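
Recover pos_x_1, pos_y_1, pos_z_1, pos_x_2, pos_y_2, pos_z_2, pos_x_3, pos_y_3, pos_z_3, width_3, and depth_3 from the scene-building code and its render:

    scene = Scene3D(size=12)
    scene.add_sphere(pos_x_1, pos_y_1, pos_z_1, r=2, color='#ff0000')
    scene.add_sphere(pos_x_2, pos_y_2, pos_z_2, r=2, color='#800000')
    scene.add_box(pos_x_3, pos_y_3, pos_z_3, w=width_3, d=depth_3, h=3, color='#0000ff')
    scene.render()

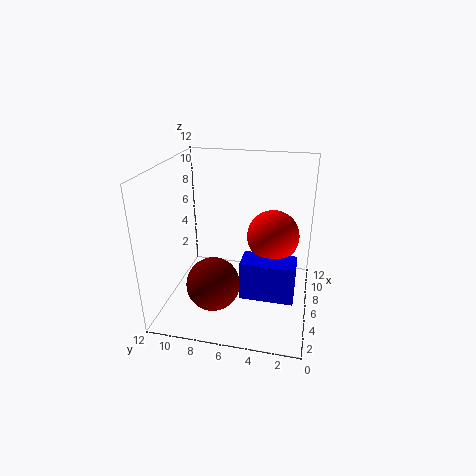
pos_x_1 = 5; pos_y_1 = 3; pos_z_1 = 7; pos_x_2 = 2; pos_y_2 = 7; pos_z_2 = 4; pos_x_3 = 2; pos_y_3 = 1; pos_z_3 = 3; width_3 = 2; depth_3 = 4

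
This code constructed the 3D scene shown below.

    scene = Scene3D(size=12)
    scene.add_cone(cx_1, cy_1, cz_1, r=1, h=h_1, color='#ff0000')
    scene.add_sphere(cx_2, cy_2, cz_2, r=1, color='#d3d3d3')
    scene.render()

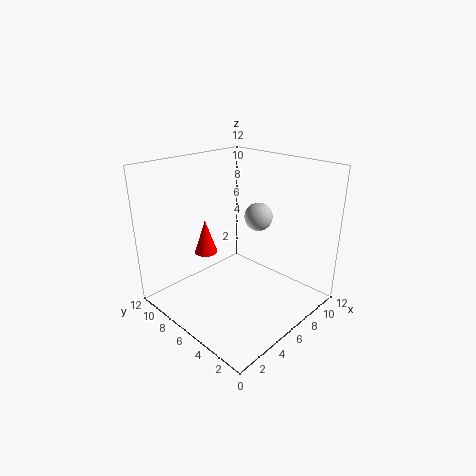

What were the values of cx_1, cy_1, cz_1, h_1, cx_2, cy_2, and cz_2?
cx_1 = 5, cy_1 = 9, cz_1 = 4, h_1 = 3, cx_2 = 5, cy_2 = 3, cz_2 = 9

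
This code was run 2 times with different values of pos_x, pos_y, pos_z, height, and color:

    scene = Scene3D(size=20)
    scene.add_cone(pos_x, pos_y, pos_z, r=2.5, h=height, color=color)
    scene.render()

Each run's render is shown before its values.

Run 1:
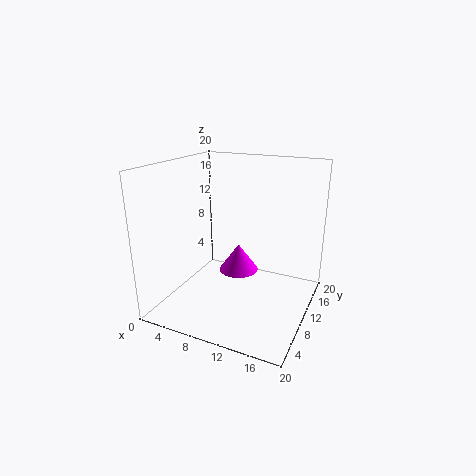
pos_x = 11.5; pos_y = 7; pos_z = 7; height = 3.5; color = 'magenta'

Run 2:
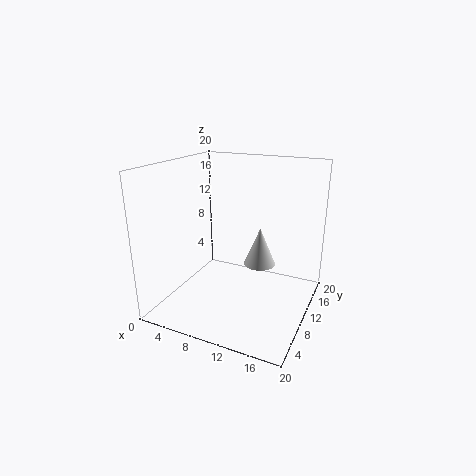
pos_x = 11; pos_y = 16; pos_z = 3.5; height = 6; color = 'lightgray'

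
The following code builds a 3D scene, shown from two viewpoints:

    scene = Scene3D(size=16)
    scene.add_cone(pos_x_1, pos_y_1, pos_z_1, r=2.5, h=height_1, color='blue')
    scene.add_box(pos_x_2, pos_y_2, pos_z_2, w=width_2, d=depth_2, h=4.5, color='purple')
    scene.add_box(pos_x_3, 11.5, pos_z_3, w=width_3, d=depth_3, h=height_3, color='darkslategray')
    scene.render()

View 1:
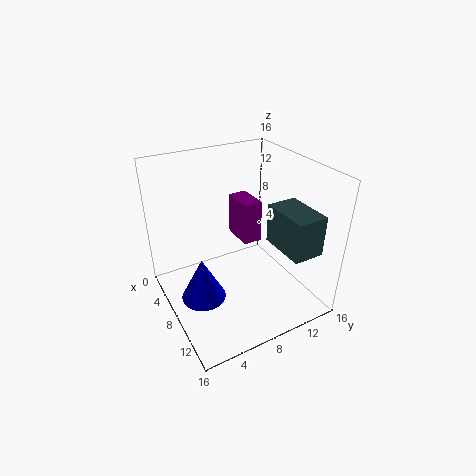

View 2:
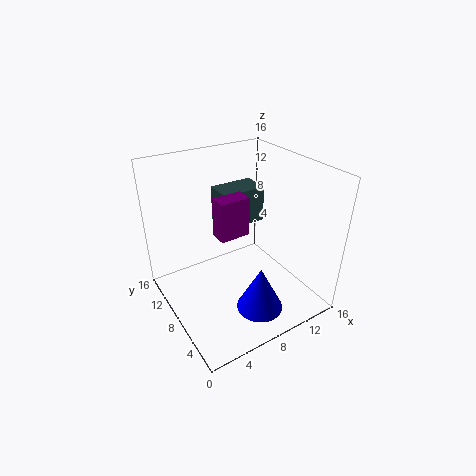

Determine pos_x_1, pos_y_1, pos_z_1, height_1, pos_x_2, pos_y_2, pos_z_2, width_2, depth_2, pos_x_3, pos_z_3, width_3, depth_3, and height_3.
pos_x_1 = 8, pos_y_1 = 3.5, pos_z_1 = 1.5, height_1 = 5, pos_x_2 = 6, pos_y_2 = 8, pos_z_2 = 8, width_2 = 3.5, depth_2 = 2, pos_x_3 = 8.5, pos_z_3 = 7, width_3 = 5.5, depth_3 = 3.5, height_3 = 4.5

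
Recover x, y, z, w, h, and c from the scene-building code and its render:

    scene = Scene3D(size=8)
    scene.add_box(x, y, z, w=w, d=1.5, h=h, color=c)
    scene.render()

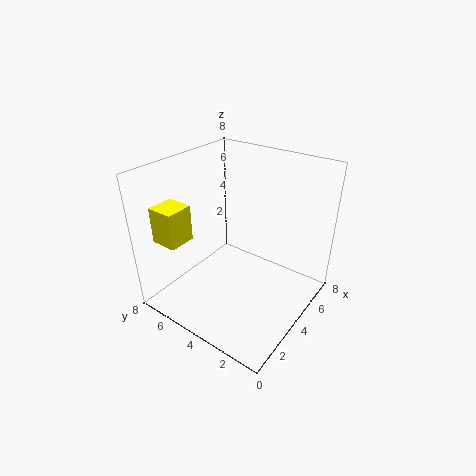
x = 1; y = 6; z = 4; w = 1.5; h = 2; c = 'yellow'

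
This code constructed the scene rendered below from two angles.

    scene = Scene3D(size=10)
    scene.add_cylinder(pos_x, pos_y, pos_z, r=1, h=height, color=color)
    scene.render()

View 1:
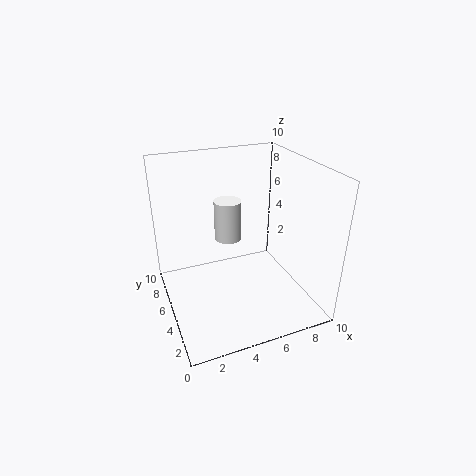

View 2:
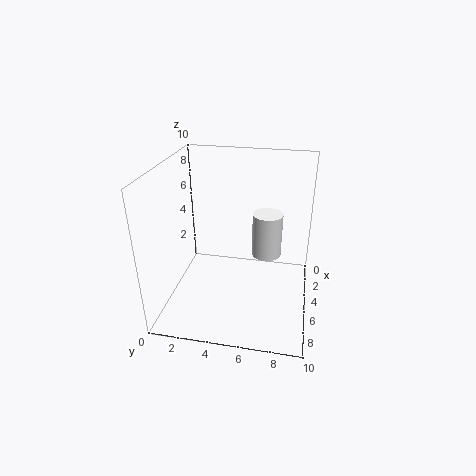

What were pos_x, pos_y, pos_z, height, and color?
pos_x = 5, pos_y = 7, pos_z = 4, height = 3, color = 'white'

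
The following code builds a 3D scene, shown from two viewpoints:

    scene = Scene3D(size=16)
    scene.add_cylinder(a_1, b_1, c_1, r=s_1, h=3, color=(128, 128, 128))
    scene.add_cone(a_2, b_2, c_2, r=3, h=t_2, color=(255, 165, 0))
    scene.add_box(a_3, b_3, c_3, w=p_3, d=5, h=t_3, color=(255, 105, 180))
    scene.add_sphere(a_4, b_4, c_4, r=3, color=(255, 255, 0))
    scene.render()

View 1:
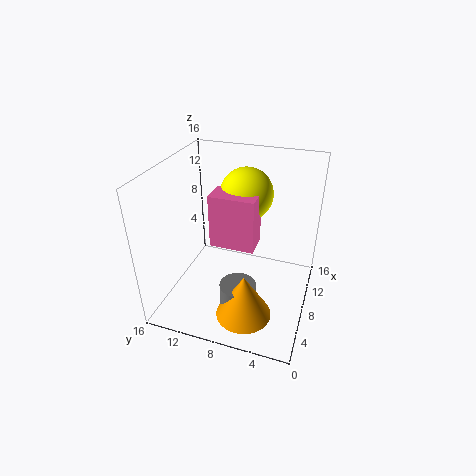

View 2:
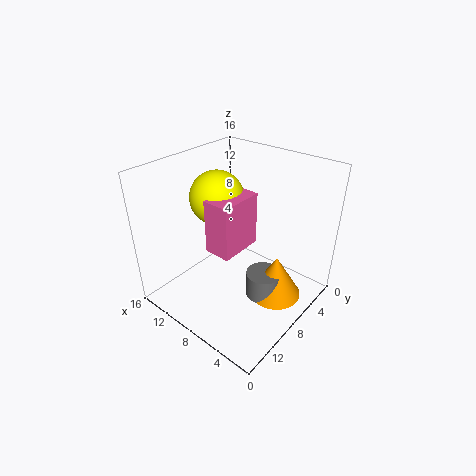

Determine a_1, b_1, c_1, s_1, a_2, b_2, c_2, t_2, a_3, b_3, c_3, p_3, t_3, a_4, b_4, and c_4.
a_1 = 5; b_1 = 7; c_1 = 1; s_1 = 2; a_2 = 4; b_2 = 6; c_2 = 1; t_2 = 5; a_3 = 7; b_3 = 6; c_3 = 7; p_3 = 3; t_3 = 6; a_4 = 11; b_4 = 8; c_4 = 12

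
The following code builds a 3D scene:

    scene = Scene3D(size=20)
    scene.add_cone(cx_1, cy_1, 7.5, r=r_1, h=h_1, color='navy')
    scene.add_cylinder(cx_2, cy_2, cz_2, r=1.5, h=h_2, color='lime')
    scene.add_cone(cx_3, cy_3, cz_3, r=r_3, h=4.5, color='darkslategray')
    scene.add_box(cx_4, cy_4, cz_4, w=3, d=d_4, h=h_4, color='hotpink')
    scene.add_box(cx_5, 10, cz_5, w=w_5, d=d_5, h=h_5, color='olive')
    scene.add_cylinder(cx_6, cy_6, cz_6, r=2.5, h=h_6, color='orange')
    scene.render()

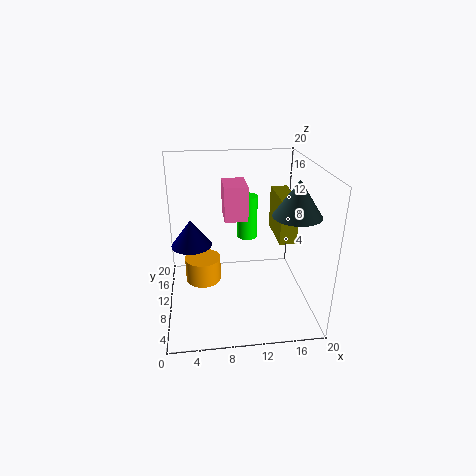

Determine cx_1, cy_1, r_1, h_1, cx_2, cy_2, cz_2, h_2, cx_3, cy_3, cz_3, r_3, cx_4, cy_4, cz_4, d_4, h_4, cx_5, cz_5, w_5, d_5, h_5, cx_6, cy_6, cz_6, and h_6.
cx_1 = 3.5; cy_1 = 13.5; r_1 = 3; h_1 = 4; cx_2 = 12; cy_2 = 14.5; cz_2 = 8; h_2 = 6.5; cx_3 = 16.5; cy_3 = 5; cz_3 = 15; r_3 = 3; cx_4 = 8; cy_4 = 7.5; cz_4 = 13.5; d_4 = 4.5; h_4 = 4.5; cx_5 = 16; cz_5 = 8.5; w_5 = 2.5; d_5 = 7; h_5 = 6.5; cx_6 = 5; cy_6 = 10.5; cz_6 = 3.5; h_6 = 3.5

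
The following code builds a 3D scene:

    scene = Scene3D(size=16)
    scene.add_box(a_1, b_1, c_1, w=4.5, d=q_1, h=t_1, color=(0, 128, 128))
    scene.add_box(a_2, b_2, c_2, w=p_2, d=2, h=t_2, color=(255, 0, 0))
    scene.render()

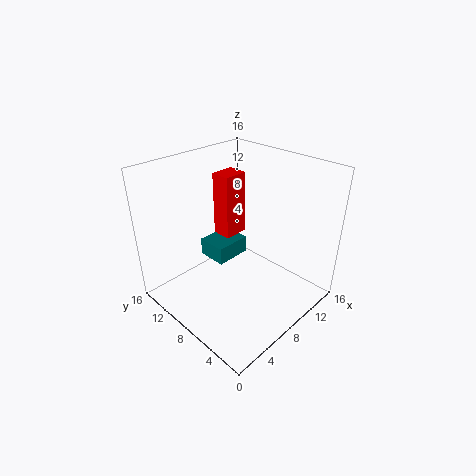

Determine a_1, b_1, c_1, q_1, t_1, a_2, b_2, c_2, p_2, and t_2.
a_1 = 8.25
b_1 = 11.25
c_1 = 2.5
q_1 = 3.75
t_1 = 2.25
a_2 = 5.75
b_2 = 7.25
c_2 = 9.25
p_2 = 2.5
t_2 = 6.5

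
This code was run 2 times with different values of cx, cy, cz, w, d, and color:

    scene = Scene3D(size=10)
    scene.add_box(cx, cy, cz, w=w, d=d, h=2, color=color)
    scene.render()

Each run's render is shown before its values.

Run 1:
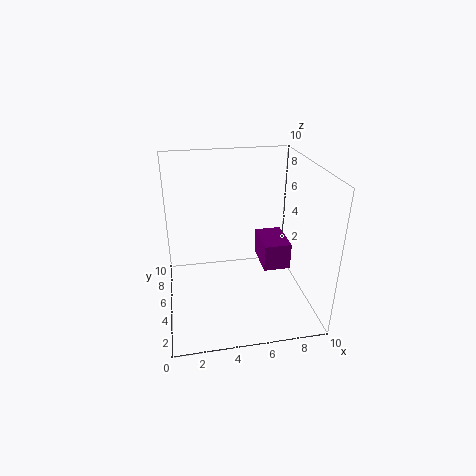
cx = 7, cy = 5, cz = 2, w = 2, d = 3, color = 'purple'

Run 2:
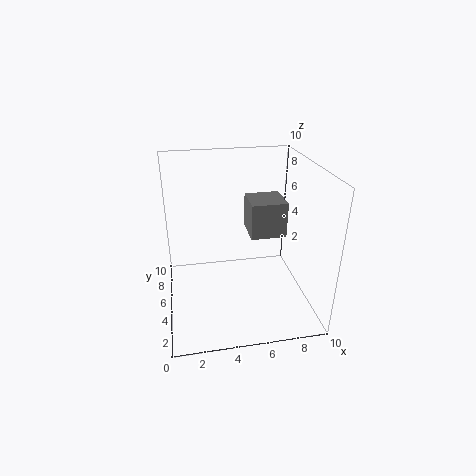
cx = 5, cy = 1, cz = 7, w = 2, d = 2, color = 'gray'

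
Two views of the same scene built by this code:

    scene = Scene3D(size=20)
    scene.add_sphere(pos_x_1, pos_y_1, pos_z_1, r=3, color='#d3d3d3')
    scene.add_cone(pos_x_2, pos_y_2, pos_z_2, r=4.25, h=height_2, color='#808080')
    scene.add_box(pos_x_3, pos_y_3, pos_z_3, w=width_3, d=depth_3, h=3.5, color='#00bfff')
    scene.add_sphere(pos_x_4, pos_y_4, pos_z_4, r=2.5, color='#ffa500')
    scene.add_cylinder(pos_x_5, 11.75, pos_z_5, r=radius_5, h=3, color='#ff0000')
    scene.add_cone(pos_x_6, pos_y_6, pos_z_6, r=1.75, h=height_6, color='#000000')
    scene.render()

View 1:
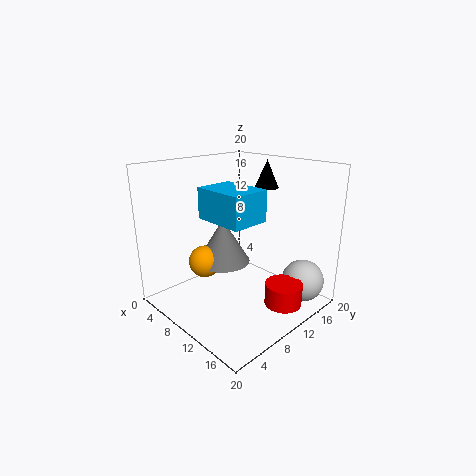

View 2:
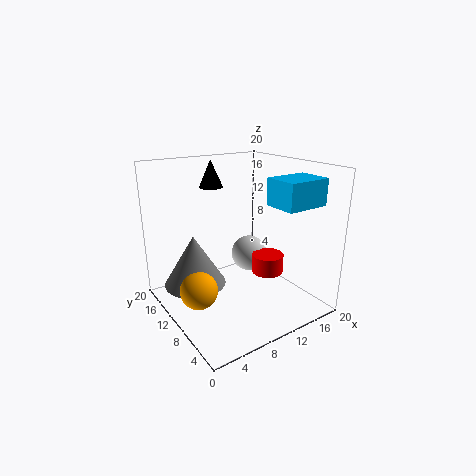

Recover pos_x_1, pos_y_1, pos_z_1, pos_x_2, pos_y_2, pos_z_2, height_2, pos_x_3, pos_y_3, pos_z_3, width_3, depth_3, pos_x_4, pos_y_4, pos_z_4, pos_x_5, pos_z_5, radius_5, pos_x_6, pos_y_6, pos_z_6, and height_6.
pos_x_1 = 16.75, pos_y_1 = 16.5, pos_z_1 = 3.5, pos_x_2 = 4.25, pos_y_2 = 12.25, pos_z_2 = 3.75, height_2 = 7, pos_x_3 = 12, pos_y_3 = 2, pos_z_3 = 15.25, width_3 = 6, depth_3 = 4.5, pos_x_4 = 3.25, pos_y_4 = 9.25, pos_z_4 = 4.25, pos_x_5 = 17, pos_z_5 = 2, radius_5 = 2.5, pos_x_6 = 9.5, pos_y_6 = 16.25, pos_z_6 = 16, height_6 = 4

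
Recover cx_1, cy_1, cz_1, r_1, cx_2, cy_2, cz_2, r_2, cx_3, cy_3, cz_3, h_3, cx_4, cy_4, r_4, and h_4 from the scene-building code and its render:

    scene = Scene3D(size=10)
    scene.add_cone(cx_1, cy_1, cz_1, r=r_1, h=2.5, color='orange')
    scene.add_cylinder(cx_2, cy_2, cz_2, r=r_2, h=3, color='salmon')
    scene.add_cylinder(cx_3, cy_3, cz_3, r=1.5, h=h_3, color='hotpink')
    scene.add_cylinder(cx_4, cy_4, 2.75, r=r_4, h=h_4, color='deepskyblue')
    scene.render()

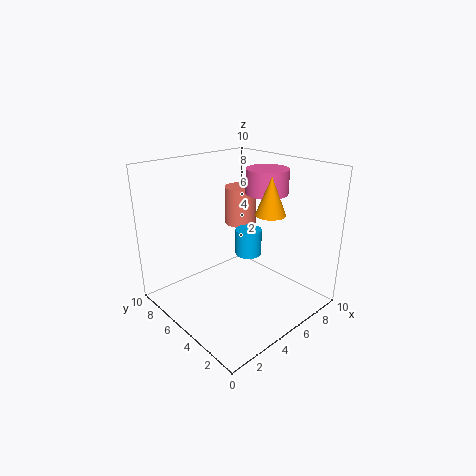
cx_1 = 6; cy_1 = 3; cz_1 = 7; r_1 = 1; cx_2 = 8; cy_2 = 8; cz_2 = 4.5; r_2 = 1.25; cx_3 = 7.5; cy_3 = 4.75; cz_3 = 7.75; h_3 = 1.75; cx_4 = 7; cy_4 = 6; r_4 = 1; h_4 = 2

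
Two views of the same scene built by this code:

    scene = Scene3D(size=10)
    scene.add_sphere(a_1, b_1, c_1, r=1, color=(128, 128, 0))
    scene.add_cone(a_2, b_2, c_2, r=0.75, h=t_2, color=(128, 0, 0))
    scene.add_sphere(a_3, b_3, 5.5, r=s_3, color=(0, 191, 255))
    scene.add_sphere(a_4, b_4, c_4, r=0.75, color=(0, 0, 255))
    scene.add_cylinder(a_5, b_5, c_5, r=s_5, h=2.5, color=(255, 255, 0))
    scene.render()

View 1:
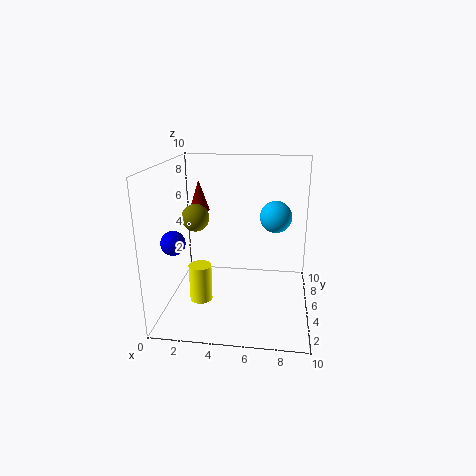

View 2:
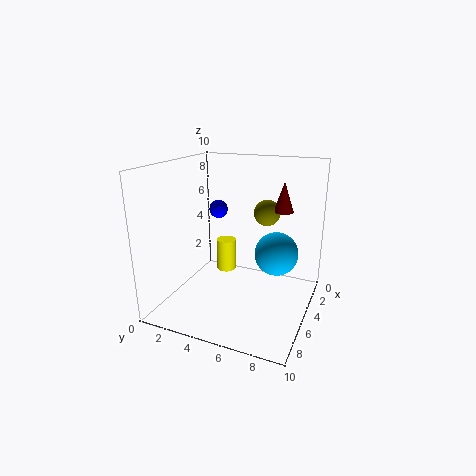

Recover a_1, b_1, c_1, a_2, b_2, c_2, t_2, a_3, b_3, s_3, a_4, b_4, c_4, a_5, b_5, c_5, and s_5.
a_1 = 1.75
b_1 = 6
c_1 = 6
a_2 = 1.75
b_2 = 7.25
c_2 = 6.25
t_2 = 2.25
a_3 = 7.5
b_3 = 8.5
s_3 = 1.25
a_4 = 1.5
b_4 = 1.75
c_4 = 5.75
a_5 = 2.75
b_5 = 3
c_5 = 1.25
s_5 = 0.75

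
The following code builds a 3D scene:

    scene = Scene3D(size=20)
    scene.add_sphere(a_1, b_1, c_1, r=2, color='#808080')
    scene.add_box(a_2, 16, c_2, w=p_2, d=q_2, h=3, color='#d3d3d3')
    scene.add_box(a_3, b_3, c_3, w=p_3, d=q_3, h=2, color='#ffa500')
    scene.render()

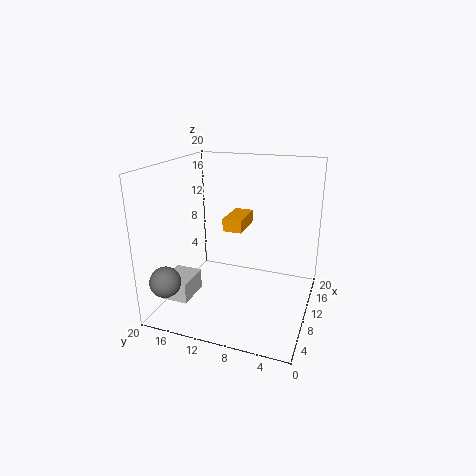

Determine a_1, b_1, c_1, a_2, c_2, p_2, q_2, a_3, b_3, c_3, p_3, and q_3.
a_1 = 2, b_1 = 17, c_1 = 6, a_2 = 5, c_2 = 1, p_2 = 5, q_2 = 4, a_3 = 14, b_3 = 11, c_3 = 9, p_3 = 6, q_3 = 3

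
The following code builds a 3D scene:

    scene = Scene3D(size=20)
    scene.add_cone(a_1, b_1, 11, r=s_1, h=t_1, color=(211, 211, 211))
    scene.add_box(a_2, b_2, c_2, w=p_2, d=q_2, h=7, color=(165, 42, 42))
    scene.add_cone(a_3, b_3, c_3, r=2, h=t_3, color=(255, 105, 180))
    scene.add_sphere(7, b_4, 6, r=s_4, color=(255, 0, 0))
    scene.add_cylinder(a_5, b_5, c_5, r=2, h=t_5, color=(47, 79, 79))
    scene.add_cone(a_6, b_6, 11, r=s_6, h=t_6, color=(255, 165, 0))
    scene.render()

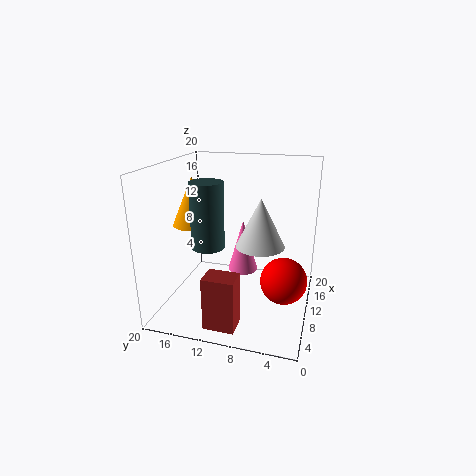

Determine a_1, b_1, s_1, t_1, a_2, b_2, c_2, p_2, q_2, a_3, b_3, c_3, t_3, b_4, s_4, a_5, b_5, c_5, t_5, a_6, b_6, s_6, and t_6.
a_1 = 6; b_1 = 6; s_1 = 3; t_1 = 6; a_2 = 1; b_2 = 8; c_2 = 1; p_2 = 3; q_2 = 4; a_3 = 9; b_3 = 9; c_3 = 6; t_3 = 7; b_4 = 3; s_4 = 3; a_5 = 4; b_5 = 12; c_5 = 11; t_5 = 8; a_6 = 11; b_6 = 17; s_6 = 3; t_6 = 7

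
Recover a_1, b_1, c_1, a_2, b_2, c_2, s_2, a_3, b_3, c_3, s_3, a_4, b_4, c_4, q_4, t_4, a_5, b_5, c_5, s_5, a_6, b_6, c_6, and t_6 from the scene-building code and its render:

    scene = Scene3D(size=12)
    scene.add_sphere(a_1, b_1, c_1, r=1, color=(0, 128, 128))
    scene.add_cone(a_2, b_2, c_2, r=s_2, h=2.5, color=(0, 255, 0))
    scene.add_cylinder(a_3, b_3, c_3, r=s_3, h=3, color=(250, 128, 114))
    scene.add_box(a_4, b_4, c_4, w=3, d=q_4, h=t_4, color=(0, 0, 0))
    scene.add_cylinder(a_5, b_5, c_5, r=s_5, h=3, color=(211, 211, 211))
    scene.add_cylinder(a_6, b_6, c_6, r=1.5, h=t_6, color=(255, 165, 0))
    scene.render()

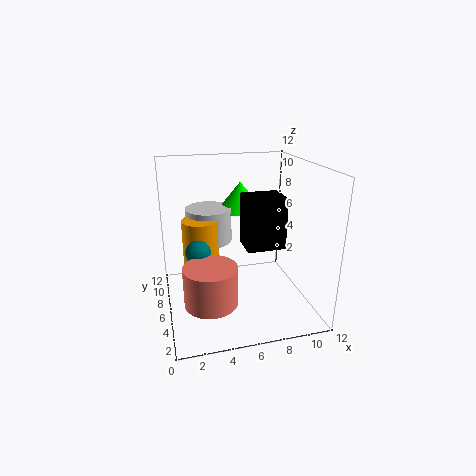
a_1 = 2.5
b_1 = 5
c_1 = 5.5
a_2 = 7
b_2 = 9
c_2 = 7.5
s_2 = 2
a_3 = 3
b_3 = 2.5
c_3 = 2.5
s_3 = 2
a_4 = 6
b_4 = 3
c_4 = 6
q_4 = 2.5
t_4 = 4
a_5 = 4
b_5 = 8.5
c_5 = 5
s_5 = 2
a_6 = 3
b_6 = 7
c_6 = 2
t_6 = 5.5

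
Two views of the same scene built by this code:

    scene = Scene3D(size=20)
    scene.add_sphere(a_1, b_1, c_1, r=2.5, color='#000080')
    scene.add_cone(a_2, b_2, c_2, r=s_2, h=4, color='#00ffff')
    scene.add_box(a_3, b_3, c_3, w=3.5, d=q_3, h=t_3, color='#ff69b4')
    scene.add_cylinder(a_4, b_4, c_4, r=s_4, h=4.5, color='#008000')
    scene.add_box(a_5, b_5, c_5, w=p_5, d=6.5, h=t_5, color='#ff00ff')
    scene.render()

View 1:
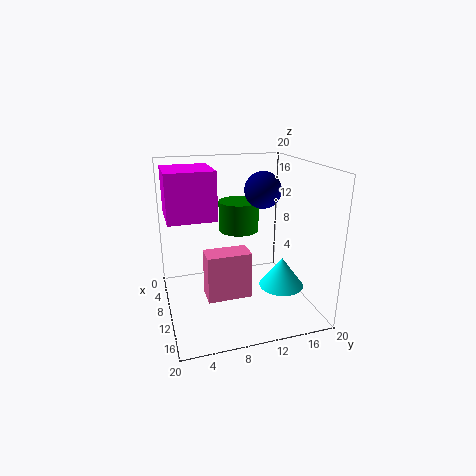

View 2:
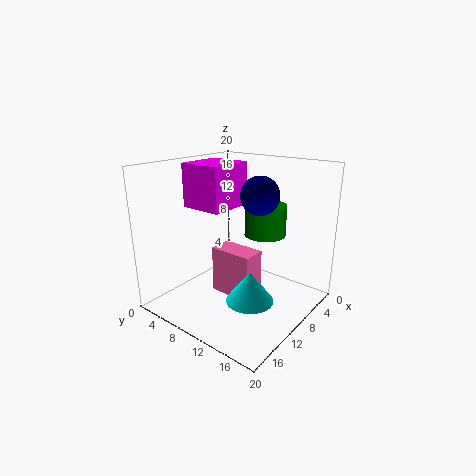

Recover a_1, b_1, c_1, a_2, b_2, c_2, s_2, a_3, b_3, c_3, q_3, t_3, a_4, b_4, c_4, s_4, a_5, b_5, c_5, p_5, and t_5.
a_1 = 10, b_1 = 13.5, c_1 = 16.5, a_2 = 14, b_2 = 15, c_2 = 4, s_2 = 3, a_3 = 7, b_3 = 5.5, c_3 = 0.5, q_3 = 6.5, t_3 = 7, a_4 = 5.5, b_4 = 11.5, c_4 = 9.5, s_4 = 3, a_5 = 4, b_5 = 0.5, c_5 = 13, p_5 = 7, t_5 = 6.5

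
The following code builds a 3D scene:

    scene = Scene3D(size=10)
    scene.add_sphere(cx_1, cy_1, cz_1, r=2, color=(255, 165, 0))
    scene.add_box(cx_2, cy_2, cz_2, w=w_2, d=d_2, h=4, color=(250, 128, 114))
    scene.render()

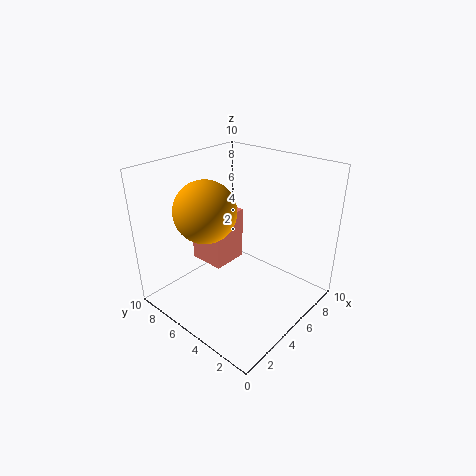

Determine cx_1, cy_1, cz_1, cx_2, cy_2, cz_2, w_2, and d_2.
cx_1 = 2.75
cy_1 = 5.75
cz_1 = 7.5
cx_2 = 4.5
cy_2 = 6.5
cz_2 = 2
w_2 = 2.75
d_2 = 2.75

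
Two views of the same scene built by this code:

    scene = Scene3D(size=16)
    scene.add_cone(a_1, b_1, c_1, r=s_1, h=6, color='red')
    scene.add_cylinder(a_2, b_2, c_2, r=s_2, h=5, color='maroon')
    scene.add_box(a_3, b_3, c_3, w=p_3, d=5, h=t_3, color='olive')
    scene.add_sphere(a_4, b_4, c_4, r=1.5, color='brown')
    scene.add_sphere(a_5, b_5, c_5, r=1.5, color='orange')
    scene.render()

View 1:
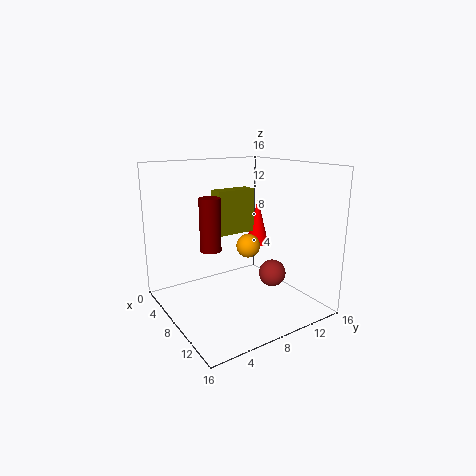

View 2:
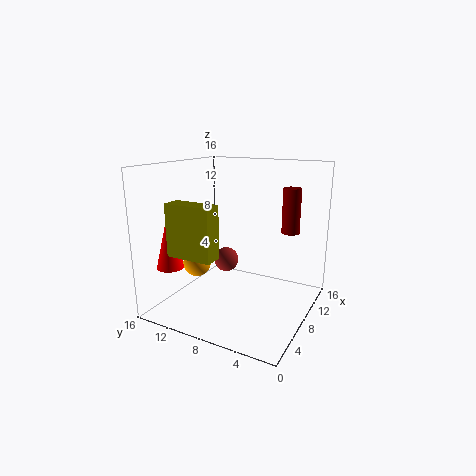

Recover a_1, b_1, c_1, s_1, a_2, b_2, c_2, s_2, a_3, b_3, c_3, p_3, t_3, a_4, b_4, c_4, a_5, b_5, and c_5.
a_1 = 3.5
b_1 = 14
c_1 = 5
s_1 = 1.5
a_2 = 11
b_2 = 3
c_2 = 8.5
s_2 = 1
a_3 = 2
b_3 = 8
c_3 = 7
p_3 = 2
t_3 = 5.5
a_4 = 10.5
b_4 = 11
c_4 = 4
a_5 = 5
b_5 = 11.5
c_5 = 5.5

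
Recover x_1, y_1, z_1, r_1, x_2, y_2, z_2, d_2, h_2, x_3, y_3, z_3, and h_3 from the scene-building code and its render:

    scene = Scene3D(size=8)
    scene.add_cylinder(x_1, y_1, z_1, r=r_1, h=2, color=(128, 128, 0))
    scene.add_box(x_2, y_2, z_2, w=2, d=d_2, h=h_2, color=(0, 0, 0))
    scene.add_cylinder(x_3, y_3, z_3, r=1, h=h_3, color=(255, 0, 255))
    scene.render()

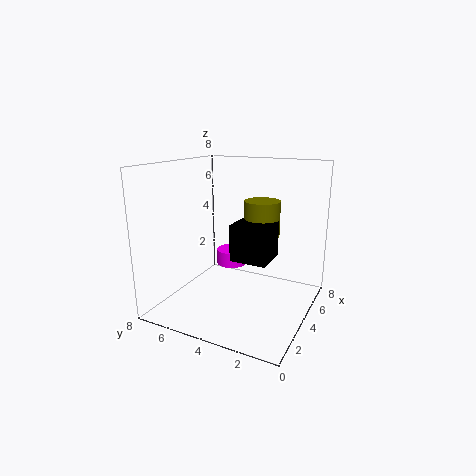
x_1 = 5; y_1 = 3; z_1 = 4; r_1 = 1; x_2 = 3; y_2 = 2; z_2 = 3; d_2 = 2; h_2 = 2; x_3 = 7; y_3 = 6; z_3 = 1; h_3 = 1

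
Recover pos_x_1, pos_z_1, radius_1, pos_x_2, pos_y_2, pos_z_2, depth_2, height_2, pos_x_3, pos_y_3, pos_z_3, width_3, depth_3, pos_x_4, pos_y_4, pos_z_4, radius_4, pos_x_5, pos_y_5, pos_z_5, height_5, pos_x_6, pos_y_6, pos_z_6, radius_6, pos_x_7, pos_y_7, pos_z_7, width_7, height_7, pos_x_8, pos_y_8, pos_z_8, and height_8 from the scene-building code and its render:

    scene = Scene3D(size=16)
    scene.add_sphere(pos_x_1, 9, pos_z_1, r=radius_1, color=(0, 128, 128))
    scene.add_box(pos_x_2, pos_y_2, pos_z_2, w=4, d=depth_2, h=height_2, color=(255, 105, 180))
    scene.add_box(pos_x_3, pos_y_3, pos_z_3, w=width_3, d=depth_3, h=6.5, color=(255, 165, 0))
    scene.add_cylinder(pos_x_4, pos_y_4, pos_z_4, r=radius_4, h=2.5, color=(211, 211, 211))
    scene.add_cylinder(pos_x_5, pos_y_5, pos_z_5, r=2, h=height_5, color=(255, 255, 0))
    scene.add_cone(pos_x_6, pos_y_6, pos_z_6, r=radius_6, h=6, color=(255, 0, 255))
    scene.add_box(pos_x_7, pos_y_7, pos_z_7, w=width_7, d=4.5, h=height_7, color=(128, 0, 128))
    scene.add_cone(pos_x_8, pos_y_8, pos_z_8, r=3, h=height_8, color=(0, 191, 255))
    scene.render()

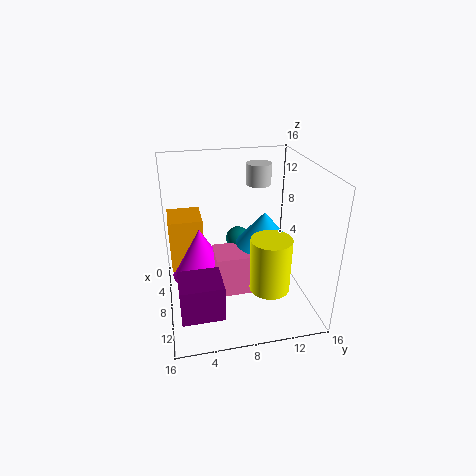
pos_x_1 = 3.5, pos_z_1 = 5.5, radius_1 = 1.5, pos_x_2 = 4.5, pos_y_2 = 5.5, pos_z_2 = 0.5, depth_2 = 5, height_2 = 5, pos_x_3 = 0.5, pos_y_3 = 0.5, pos_z_3 = 2.5, width_3 = 4.5, depth_3 = 4, pos_x_4 = 3.5, pos_y_4 = 11.5, pos_z_4 = 12.5, radius_4 = 1.5, pos_x_5 = 13.5, pos_y_5 = 10, pos_z_5 = 5, height_5 = 5.5, pos_x_6 = 5, pos_y_6 = 4, pos_z_6 = 2, radius_6 = 3.5, pos_x_7 = 9.5, pos_y_7 = 1, pos_z_7 = 1.5, width_7 = 4, height_7 = 4, pos_x_8 = 9.5, pos_y_8 = 10.5, pos_z_8 = 8, height_8 = 3.5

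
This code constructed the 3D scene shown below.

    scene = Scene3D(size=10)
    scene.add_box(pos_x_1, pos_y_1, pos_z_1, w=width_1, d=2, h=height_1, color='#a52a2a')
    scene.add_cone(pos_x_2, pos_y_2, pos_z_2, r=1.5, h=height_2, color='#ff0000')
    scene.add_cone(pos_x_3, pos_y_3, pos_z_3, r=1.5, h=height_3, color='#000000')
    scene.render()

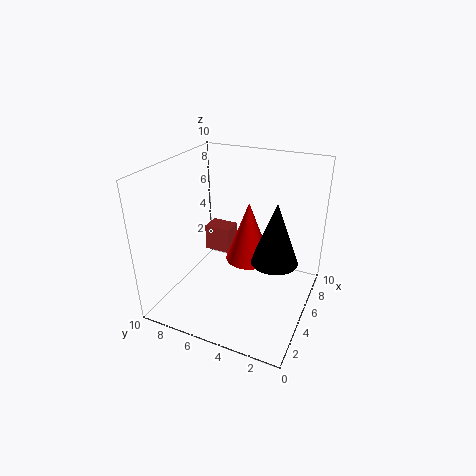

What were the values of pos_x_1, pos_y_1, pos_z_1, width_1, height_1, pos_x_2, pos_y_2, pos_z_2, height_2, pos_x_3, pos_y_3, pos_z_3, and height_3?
pos_x_1 = 6.5; pos_y_1 = 6.5; pos_z_1 = 2.5; width_1 = 1.5; height_1 = 2; pos_x_2 = 4.5; pos_y_2 = 4; pos_z_2 = 4; height_2 = 4; pos_x_3 = 4; pos_y_3 = 2; pos_z_3 = 4.5; height_3 = 4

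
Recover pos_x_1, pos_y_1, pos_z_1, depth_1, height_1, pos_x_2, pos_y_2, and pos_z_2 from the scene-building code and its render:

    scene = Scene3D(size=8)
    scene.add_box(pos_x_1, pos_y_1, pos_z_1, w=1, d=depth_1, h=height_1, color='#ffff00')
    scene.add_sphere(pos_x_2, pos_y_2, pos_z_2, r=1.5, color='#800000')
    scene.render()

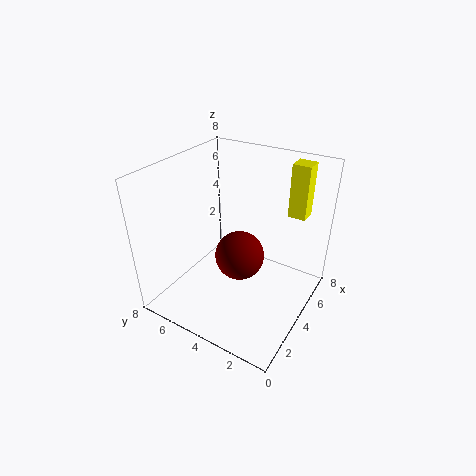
pos_x_1 = 6
pos_y_1 = 1
pos_z_1 = 5
depth_1 = 1
height_1 = 3
pos_x_2 = 5
pos_y_2 = 4.5
pos_z_2 = 2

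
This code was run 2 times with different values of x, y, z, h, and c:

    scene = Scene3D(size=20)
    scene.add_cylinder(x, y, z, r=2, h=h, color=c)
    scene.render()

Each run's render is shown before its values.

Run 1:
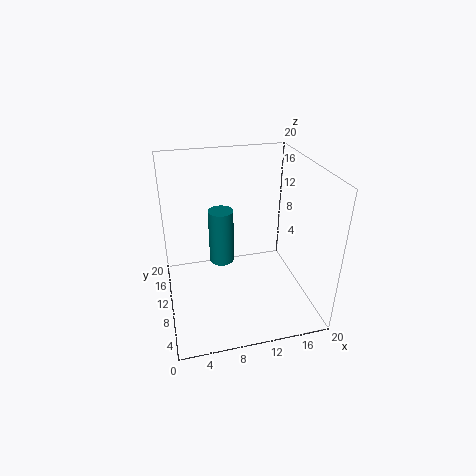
x = 9
y = 17
z = 2
h = 9
c = 'teal'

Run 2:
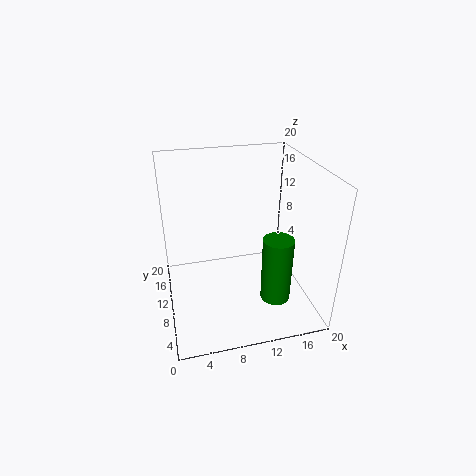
x = 14
y = 5
z = 3
h = 9
c = 'green'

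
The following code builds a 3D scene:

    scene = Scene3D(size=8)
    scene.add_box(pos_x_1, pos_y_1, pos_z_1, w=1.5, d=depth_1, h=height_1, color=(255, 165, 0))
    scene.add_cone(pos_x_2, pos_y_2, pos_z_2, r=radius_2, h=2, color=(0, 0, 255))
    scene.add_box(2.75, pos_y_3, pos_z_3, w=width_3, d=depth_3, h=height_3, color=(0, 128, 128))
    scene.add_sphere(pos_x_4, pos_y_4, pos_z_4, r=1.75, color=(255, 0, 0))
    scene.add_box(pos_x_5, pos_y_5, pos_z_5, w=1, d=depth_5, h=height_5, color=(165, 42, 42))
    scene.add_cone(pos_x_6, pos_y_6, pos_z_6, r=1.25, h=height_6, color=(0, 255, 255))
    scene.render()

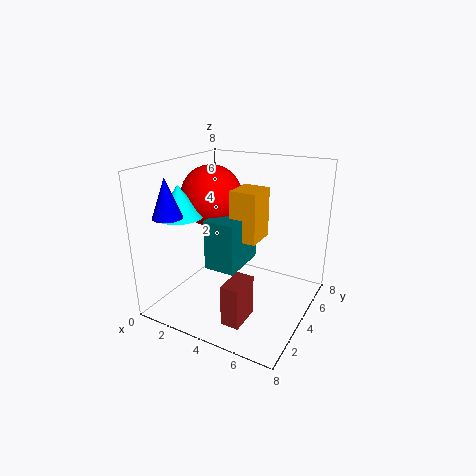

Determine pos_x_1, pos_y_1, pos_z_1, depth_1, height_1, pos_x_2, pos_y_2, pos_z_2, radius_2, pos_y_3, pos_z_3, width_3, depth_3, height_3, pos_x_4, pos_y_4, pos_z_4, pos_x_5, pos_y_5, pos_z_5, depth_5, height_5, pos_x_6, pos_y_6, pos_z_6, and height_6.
pos_x_1 = 3.75
pos_y_1 = 3.5
pos_z_1 = 4
depth_1 = 1.75
height_1 = 2.75
pos_x_2 = 1.75
pos_y_2 = 1
pos_z_2 = 5.75
radius_2 = 0.75
pos_y_3 = 2.5
pos_z_3 = 2.5
width_3 = 1.75
depth_3 = 2.75
height_3 = 2.75
pos_x_4 = 2
pos_y_4 = 4.5
pos_z_4 = 6
pos_x_5 = 4.5
pos_y_5 = 1.25
pos_z_5 = 0.25
depth_5 = 1.75
height_5 = 2.25
pos_x_6 = 1.25
pos_y_6 = 2.5
pos_z_6 = 5.25
height_6 = 1.75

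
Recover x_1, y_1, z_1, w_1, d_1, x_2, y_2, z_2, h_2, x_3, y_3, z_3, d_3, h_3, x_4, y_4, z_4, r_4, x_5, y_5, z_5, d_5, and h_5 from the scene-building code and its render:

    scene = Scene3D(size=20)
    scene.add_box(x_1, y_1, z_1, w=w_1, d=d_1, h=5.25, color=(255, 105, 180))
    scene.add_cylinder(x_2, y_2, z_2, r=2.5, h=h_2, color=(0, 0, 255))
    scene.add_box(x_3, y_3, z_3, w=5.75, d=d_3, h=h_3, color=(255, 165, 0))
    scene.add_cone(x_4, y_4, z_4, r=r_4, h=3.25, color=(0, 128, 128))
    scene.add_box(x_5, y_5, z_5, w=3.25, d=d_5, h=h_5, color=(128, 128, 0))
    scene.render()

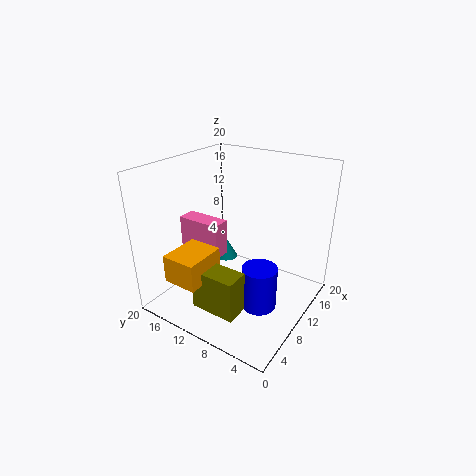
x_1 = 8.5
y_1 = 12.75
z_1 = 6.25
w_1 = 2.75
d_1 = 6.5
x_2 = 9.75
y_2 = 6.25
z_2 = 0.25
h_2 = 6.25
x_3 = 1.25
y_3 = 11
z_3 = 5.75
d_3 = 4.75
h_3 = 3.75
x_4 = 14.5
y_4 = 15.25
z_4 = 3.25
r_4 = 1.75
x_5 = 3
y_5 = 6.5
z_5 = 1.75
d_5 = 6.25
h_5 = 5.75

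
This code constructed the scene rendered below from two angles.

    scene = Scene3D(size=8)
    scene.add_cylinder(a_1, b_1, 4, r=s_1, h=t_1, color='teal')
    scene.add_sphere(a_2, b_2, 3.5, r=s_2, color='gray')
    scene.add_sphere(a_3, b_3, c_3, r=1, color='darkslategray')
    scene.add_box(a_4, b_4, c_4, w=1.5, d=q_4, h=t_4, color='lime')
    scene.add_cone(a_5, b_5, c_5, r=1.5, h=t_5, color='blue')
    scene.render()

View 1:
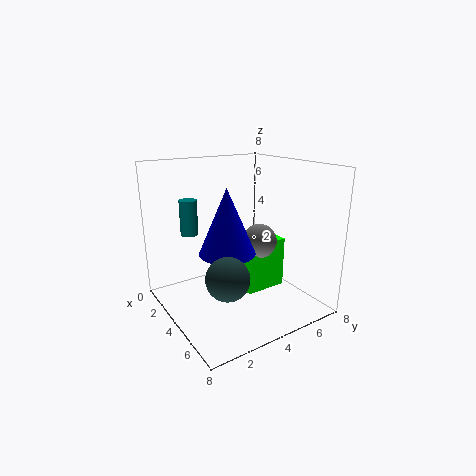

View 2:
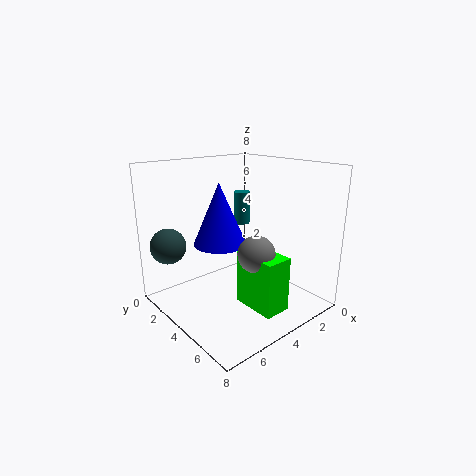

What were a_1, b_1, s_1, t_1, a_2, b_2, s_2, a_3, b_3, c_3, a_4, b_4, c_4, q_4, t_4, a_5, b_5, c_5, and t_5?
a_1 = 2, b_1 = 2, s_1 = 0.5, t_1 = 2, a_2 = 4, b_2 = 5.5, s_2 = 1, a_3 = 7, b_3 = 1.5, c_3 = 3.5, a_4 = 3, b_4 = 4.5, c_4 = 0.5, q_4 = 2.5, t_4 = 3, a_5 = 4.5, b_5 = 3, c_5 = 3.5, t_5 = 3.5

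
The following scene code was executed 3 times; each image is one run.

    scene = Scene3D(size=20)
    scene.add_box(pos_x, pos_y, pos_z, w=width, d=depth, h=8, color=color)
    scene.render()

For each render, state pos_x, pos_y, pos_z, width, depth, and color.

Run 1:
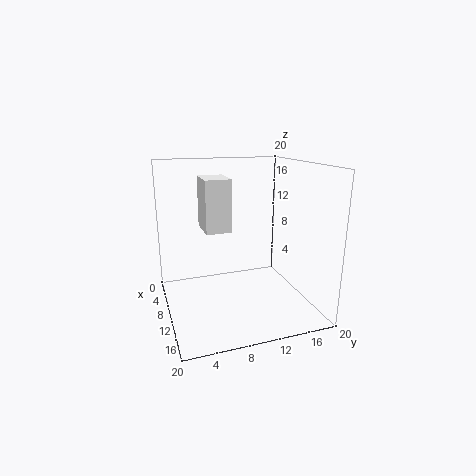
pos_x = 0.5
pos_y = 6.5
pos_z = 9.5
width = 5.5
depth = 4
color = 'white'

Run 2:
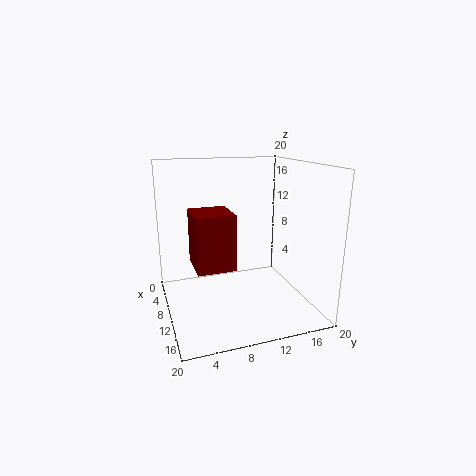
pos_x = 5
pos_y = 4
pos_z = 5.5
width = 6
depth = 5.5
color = 'maroon'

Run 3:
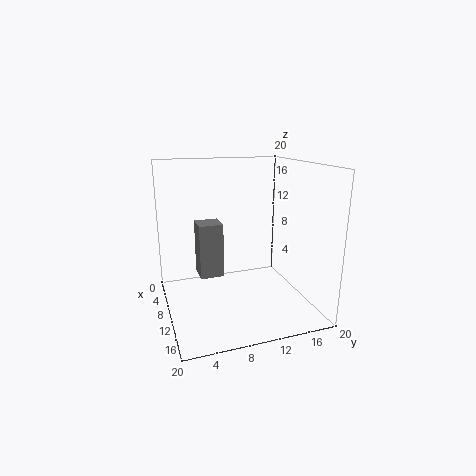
pos_x = 4.5
pos_y = 5
pos_z = 3.5
width = 3.5
depth = 3.5
color = 'gray'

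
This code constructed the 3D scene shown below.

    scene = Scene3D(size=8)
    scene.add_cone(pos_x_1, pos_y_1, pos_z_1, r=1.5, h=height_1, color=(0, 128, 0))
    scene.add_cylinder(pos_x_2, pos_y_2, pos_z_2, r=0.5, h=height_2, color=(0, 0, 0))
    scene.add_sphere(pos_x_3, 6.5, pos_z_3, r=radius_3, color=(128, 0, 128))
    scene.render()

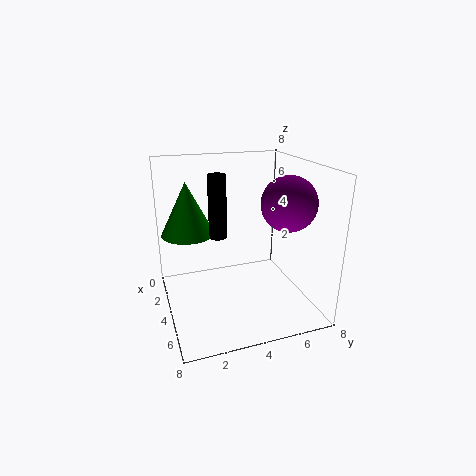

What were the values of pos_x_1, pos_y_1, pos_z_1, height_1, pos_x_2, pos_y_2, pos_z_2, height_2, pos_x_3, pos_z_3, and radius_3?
pos_x_1 = 2.5, pos_y_1 = 1.5, pos_z_1 = 4, height_1 = 3, pos_x_2 = 3.5, pos_y_2 = 3, pos_z_2 = 4, height_2 = 3.5, pos_x_3 = 5, pos_z_3 = 6, radius_3 = 1.5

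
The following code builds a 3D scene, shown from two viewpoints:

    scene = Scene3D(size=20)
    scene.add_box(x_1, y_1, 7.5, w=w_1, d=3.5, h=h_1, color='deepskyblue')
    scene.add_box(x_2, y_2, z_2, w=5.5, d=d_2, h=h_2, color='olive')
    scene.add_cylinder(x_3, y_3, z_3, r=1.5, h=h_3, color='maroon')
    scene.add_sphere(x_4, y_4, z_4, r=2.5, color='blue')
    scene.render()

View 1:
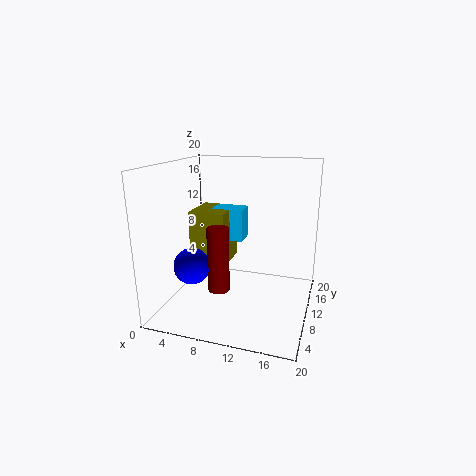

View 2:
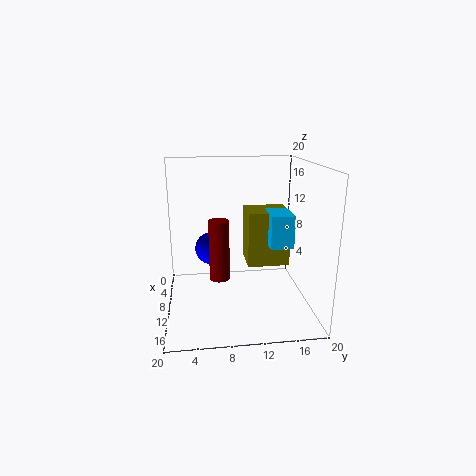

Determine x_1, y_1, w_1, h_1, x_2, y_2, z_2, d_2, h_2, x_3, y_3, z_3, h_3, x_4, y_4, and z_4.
x_1 = 4
y_1 = 15
w_1 = 5
h_1 = 5
x_2 = 1.5
y_2 = 12
z_2 = 4
d_2 = 6.5
h_2 = 8.5
x_3 = 8
y_3 = 7.5
z_3 = 3
h_3 = 9
x_4 = 4.5
y_4 = 6.5
z_4 = 6.5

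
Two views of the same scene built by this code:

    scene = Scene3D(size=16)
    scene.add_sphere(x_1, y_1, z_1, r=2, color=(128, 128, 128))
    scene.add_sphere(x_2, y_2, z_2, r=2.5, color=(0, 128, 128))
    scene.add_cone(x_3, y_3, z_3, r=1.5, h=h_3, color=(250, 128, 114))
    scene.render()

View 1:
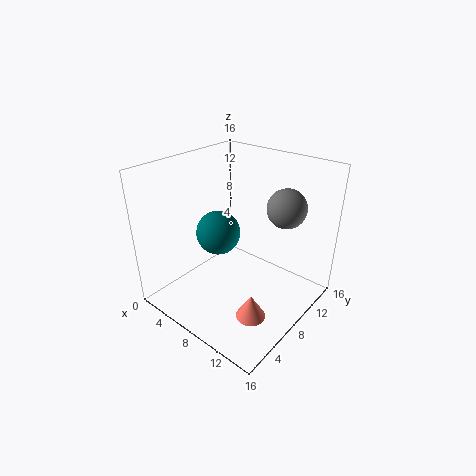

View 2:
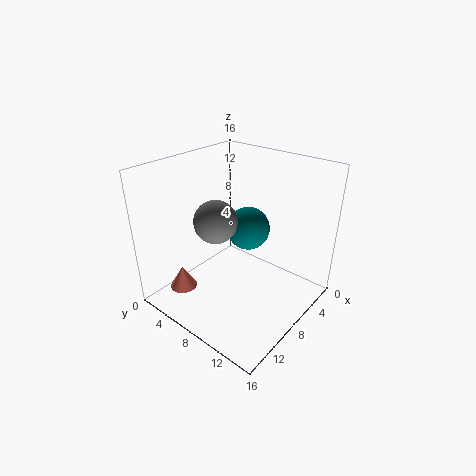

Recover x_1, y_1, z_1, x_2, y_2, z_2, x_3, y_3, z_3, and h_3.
x_1 = 13
y_1 = 9.5
z_1 = 12.5
x_2 = 5.5
y_2 = 7.5
z_2 = 8
x_3 = 13
y_3 = 4
z_3 = 2.5
h_3 = 2.5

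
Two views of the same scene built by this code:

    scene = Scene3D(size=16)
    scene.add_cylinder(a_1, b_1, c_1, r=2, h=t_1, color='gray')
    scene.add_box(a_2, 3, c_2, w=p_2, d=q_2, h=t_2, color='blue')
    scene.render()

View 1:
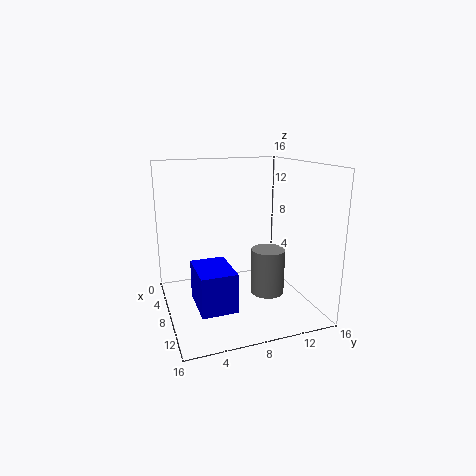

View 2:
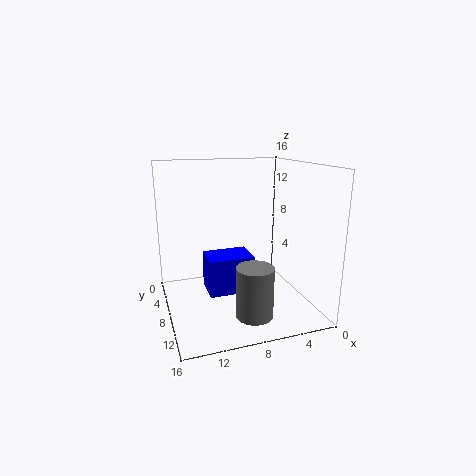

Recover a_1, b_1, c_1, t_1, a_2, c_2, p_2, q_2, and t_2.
a_1 = 7.5, b_1 = 12, c_1 = 0.5, t_1 = 5.5, a_2 = 5.5, c_2 = 0.5, p_2 = 5.5, q_2 = 4, t_2 = 4.5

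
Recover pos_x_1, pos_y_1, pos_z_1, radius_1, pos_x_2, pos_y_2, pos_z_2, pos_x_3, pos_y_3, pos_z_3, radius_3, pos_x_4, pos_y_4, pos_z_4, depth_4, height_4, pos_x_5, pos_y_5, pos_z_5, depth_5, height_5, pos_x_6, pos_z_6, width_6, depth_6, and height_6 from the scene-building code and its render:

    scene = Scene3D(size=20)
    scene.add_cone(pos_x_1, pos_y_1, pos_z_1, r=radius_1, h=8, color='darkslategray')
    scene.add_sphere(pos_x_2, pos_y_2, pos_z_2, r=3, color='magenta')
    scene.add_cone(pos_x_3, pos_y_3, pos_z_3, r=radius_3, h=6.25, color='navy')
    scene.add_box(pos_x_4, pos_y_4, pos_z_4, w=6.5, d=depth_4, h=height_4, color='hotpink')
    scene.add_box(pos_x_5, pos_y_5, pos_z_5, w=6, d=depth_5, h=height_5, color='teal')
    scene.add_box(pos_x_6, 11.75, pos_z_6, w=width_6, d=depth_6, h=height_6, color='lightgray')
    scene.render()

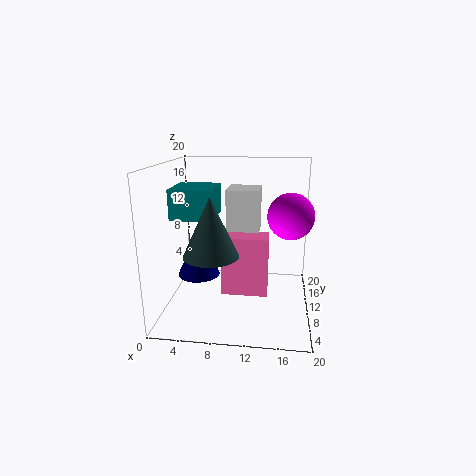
pos_x_1 = 6.75
pos_y_1 = 7.25
pos_z_1 = 8.25
radius_1 = 3.75
pos_x_2 = 17
pos_y_2 = 8.5
pos_z_2 = 13.75
pos_x_3 = 4.25
pos_y_3 = 10
pos_z_3 = 4.25
radius_3 = 3
pos_x_4 = 7.75
pos_y_4 = 8.75
pos_z_4 = 1.75
depth_4 = 3.5
height_4 = 8.5
pos_x_5 = 0.75
pos_y_5 = 8.5
pos_z_5 = 12.5
depth_5 = 6.5
height_5 = 4.25
pos_x_6 = 8
pos_z_6 = 10
width_6 = 4.75
depth_6 = 5
height_6 = 6.25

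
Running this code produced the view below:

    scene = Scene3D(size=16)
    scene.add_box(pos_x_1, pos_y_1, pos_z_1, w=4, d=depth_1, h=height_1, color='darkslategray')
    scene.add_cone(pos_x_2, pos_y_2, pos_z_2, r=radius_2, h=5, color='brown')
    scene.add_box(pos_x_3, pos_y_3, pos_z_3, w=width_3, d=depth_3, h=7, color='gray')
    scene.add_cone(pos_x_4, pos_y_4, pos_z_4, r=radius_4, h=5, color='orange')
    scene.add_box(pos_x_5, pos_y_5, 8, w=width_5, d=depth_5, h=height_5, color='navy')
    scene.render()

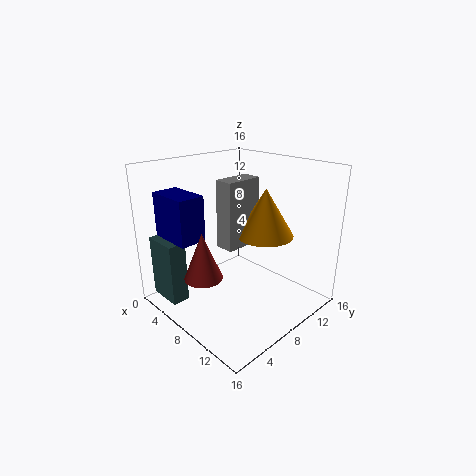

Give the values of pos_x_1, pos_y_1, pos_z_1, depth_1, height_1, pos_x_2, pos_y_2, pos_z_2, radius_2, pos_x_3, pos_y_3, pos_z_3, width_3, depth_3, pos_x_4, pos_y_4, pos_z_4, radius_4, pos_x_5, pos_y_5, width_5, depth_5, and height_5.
pos_x_1 = 1; pos_y_1 = 1; pos_z_1 = 1; depth_1 = 2; height_1 = 7; pos_x_2 = 8; pos_y_2 = 3; pos_z_2 = 5; radius_2 = 2; pos_x_3 = 8; pos_y_3 = 5; pos_z_3 = 8; width_3 = 2; depth_3 = 4; pos_x_4 = 11; pos_y_4 = 9; pos_z_4 = 9; radius_4 = 3; pos_x_5 = 1; pos_y_5 = 2; width_5 = 5; depth_5 = 3; height_5 = 5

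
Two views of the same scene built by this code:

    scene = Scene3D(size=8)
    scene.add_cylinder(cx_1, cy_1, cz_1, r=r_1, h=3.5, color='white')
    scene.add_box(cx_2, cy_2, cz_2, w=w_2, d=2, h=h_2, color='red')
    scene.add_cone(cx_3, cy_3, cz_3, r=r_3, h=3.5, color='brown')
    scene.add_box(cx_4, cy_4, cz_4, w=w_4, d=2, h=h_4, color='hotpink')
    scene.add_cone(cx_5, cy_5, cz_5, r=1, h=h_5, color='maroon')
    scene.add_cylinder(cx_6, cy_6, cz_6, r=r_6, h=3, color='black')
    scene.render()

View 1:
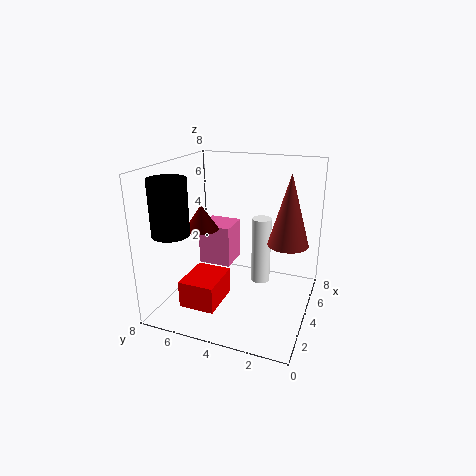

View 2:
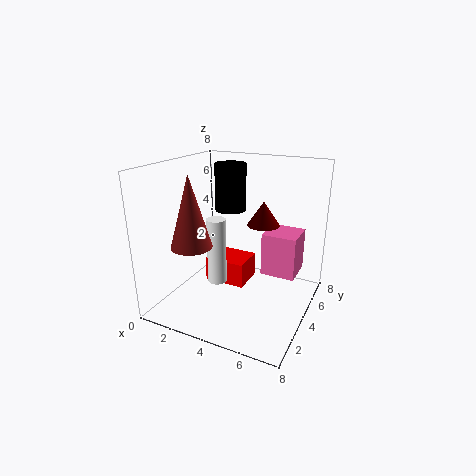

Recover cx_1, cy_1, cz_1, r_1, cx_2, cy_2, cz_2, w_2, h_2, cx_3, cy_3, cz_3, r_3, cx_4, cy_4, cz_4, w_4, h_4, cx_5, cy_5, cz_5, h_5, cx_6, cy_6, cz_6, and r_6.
cx_1 = 3.5
cy_1 = 2.5
cz_1 = 2
r_1 = 0.5
cx_2 = 1.5
cy_2 = 4.5
cz_2 = 0.5
w_2 = 2.5
h_2 = 1.5
cx_3 = 3
cy_3 = 1
cz_3 = 4.5
r_3 = 1
cx_4 = 5
cy_4 = 5
cz_4 = 1.5
w_4 = 2
h_4 = 2.5
cx_5 = 4.5
cy_5 = 6.5
cz_5 = 4
h_5 = 1.5
cx_6 = 2
cy_6 = 7
cz_6 = 4.5
r_6 = 1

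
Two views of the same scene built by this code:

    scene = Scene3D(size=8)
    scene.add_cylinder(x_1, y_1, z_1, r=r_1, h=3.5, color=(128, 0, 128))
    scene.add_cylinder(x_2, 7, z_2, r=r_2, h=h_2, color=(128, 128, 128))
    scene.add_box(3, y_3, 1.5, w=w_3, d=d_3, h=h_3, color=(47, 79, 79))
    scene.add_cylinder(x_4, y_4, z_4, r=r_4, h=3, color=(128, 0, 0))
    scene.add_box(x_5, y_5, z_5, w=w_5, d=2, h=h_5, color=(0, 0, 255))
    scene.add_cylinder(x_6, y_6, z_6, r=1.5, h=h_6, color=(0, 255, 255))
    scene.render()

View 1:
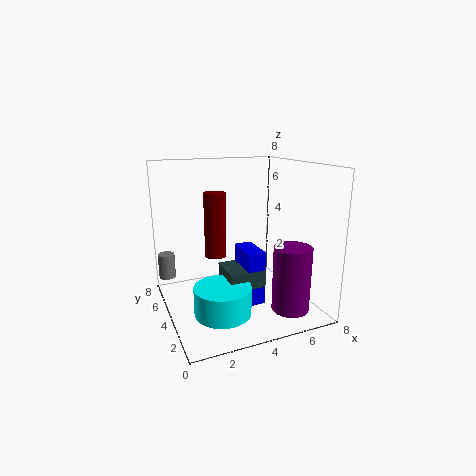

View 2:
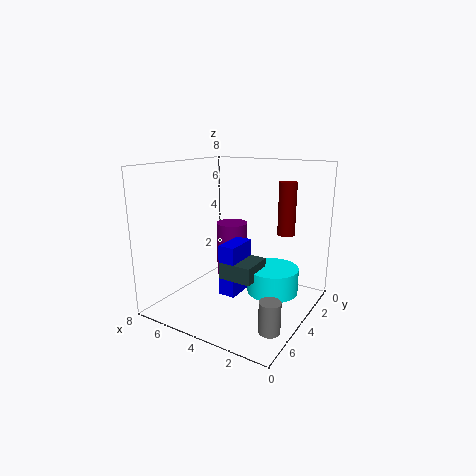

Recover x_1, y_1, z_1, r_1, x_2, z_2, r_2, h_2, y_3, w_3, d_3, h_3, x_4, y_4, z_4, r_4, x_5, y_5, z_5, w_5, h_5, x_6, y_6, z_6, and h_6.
x_1 = 6
y_1 = 1.5
z_1 = 0.5
r_1 = 1
x_2 = 0.5
z_2 = 1
r_2 = 0.5
h_2 = 1.5
y_3 = 2.5
w_3 = 2
d_3 = 2
h_3 = 1
x_4 = 2
y_4 = 2
z_4 = 4
r_4 = 0.5
x_5 = 4
y_5 = 2.5
z_5 = 0.5
w_5 = 1
h_5 = 3
x_6 = 2.5
y_6 = 2.5
z_6 = 0.5
h_6 = 1.5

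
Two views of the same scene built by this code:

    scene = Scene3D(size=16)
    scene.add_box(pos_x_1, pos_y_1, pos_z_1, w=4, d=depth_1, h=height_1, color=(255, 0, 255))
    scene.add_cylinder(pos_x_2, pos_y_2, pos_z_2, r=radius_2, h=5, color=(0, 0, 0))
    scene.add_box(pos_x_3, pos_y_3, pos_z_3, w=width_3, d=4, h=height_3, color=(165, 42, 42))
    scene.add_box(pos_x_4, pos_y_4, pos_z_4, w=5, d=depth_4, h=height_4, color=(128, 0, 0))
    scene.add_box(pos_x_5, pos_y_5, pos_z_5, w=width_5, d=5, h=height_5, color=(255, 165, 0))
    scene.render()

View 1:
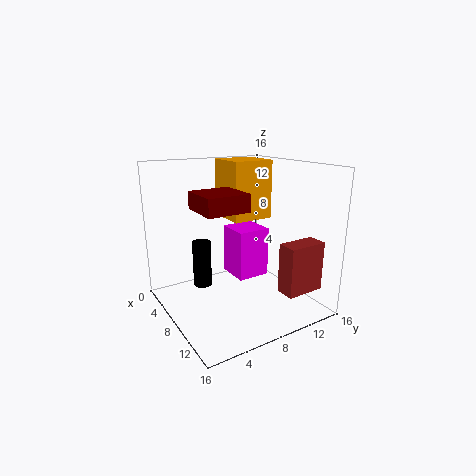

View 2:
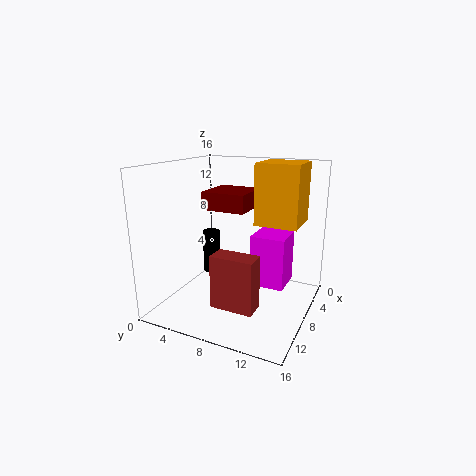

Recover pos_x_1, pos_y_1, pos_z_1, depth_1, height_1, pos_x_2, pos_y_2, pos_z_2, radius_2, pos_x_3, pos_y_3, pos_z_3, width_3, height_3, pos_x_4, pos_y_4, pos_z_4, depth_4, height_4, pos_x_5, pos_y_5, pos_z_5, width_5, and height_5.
pos_x_1 = 3; pos_y_1 = 9; pos_z_1 = 2; depth_1 = 4; height_1 = 6; pos_x_2 = 7; pos_y_2 = 4; pos_z_2 = 3; radius_2 = 1; pos_x_3 = 14; pos_y_3 = 9; pos_z_3 = 4; width_3 = 2; height_3 = 5; pos_x_4 = 4; pos_y_4 = 4; pos_z_4 = 11; depth_4 = 5; height_4 = 2; pos_x_5 = 1; pos_y_5 = 9; pos_z_5 = 9; width_5 = 5; height_5 = 7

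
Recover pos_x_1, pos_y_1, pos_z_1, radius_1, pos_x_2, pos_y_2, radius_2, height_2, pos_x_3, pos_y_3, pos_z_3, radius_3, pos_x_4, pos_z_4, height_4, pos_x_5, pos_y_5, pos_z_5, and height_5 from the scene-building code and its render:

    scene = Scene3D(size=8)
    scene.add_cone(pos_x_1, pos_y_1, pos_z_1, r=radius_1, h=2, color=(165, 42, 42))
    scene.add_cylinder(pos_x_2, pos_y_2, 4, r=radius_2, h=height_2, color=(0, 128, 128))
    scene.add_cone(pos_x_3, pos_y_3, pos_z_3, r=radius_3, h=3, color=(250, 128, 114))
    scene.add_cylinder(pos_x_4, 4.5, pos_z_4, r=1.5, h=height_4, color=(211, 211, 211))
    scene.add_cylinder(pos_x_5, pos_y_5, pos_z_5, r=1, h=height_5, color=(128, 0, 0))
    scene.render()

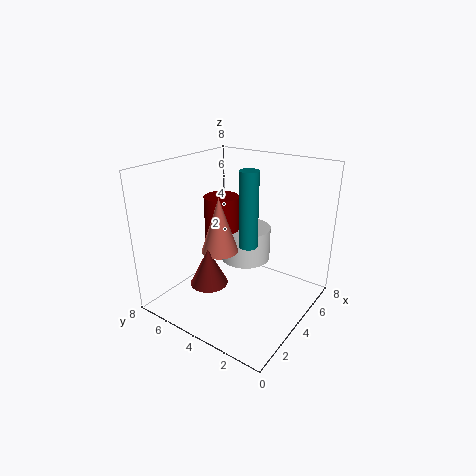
pos_x_1 = 2; pos_y_1 = 4.5; pos_z_1 = 2; radius_1 = 1; pos_x_2 = 3.5; pos_y_2 = 3; radius_2 = 0.5; height_2 = 4; pos_x_3 = 3; pos_y_3 = 4.5; pos_z_3 = 3.5; radius_3 = 1; pos_x_4 = 5.5; pos_z_4 = 2; height_4 = 2; pos_x_5 = 4.5; pos_y_5 = 5.5; pos_z_5 = 2.5; height_5 = 3.5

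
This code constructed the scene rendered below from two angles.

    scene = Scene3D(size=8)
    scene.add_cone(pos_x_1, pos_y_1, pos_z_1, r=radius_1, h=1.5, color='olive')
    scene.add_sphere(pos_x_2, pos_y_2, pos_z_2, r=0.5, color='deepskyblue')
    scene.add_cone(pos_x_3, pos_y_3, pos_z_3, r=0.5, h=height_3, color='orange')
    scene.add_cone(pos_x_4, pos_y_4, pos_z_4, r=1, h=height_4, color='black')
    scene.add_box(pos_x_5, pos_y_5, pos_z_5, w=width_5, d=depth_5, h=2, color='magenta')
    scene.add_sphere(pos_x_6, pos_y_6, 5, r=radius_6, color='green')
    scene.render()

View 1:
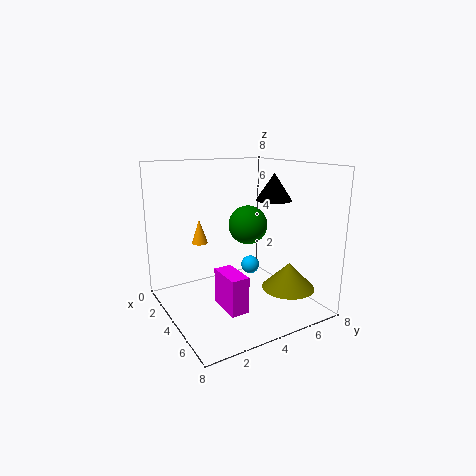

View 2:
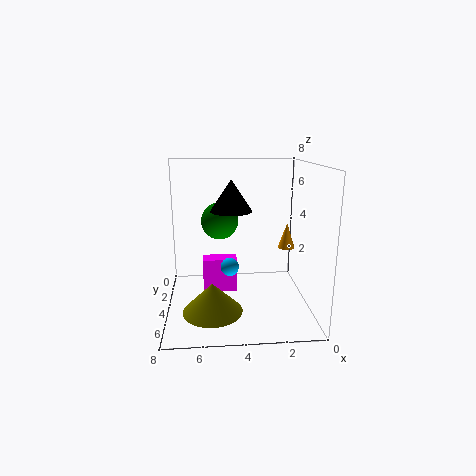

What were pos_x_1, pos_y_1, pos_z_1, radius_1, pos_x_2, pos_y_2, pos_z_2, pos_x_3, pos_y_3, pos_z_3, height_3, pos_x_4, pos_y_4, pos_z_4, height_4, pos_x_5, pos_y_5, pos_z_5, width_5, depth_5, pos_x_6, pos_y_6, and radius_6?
pos_x_1 = 5.5
pos_y_1 = 6.5
pos_z_1 = 1
radius_1 = 1.5
pos_x_2 = 4.5
pos_y_2 = 4.5
pos_z_2 = 2.5
pos_x_3 = 1
pos_y_3 = 3
pos_z_3 = 3
height_3 = 1.5
pos_x_4 = 4.5
pos_y_4 = 6
pos_z_4 = 6
height_4 = 1.5
pos_x_5 = 4
pos_y_5 = 2.5
pos_z_5 = 0.5
width_5 = 2
depth_5 = 1
pos_x_6 = 5
pos_y_6 = 4
radius_6 = 1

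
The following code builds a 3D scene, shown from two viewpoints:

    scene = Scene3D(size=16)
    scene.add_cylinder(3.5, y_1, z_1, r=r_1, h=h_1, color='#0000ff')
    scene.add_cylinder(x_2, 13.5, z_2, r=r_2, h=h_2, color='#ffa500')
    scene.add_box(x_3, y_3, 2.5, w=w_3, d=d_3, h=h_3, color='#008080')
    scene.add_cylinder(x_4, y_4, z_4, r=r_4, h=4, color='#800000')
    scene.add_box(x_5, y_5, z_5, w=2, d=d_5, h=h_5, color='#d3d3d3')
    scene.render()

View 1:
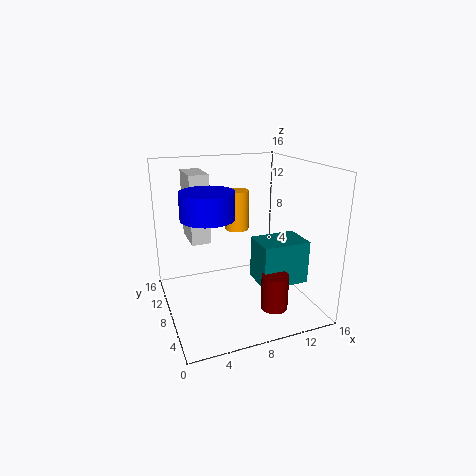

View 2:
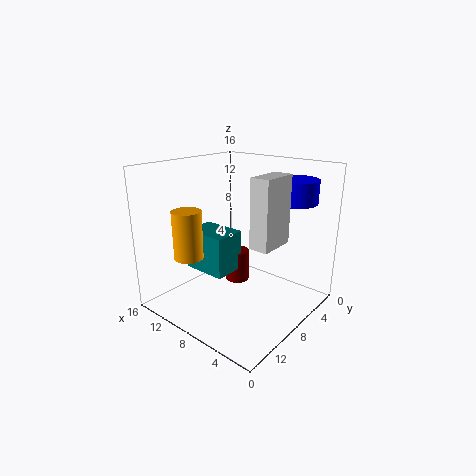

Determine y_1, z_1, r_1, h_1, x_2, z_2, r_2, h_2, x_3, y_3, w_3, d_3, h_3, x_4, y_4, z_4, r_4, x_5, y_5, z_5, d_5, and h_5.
y_1 = 4, z_1 = 12, r_1 = 2.5, h_1 = 2.5, x_2 = 10, z_2 = 7, r_2 = 1.5, h_2 = 5, x_3 = 10, y_3 = 5, w_3 = 5.5, d_3 = 4, h_3 = 5, x_4 = 11, y_4 = 4.5, z_4 = 0.5, r_4 = 1.5, x_5 = 2.5, y_5 = 6.5, z_5 = 8.5, d_5 = 4, h_5 = 7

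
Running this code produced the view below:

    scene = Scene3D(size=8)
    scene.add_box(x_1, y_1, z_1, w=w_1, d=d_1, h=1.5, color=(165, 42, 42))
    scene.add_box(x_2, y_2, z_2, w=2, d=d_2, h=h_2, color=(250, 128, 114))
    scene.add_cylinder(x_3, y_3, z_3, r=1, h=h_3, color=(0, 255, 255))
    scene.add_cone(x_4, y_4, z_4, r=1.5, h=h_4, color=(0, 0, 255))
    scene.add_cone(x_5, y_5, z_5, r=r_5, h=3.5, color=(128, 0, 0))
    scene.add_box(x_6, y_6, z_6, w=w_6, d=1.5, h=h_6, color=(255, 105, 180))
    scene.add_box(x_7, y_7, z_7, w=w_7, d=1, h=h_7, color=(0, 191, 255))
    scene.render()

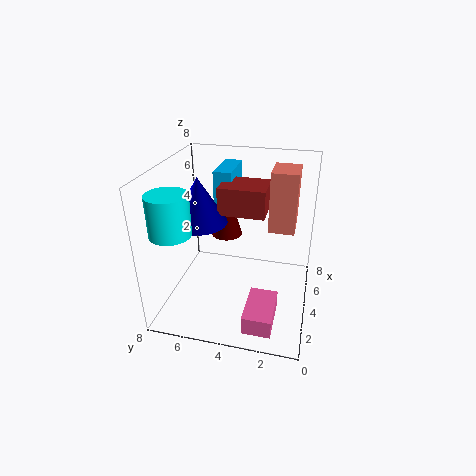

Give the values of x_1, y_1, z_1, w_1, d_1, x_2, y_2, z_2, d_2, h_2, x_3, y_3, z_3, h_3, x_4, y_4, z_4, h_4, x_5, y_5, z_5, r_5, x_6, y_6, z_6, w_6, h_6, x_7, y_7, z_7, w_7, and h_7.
x_1 = 3.5, y_1 = 2.5, z_1 = 5.5, w_1 = 2, d_1 = 2.5, x_2 = 5, y_2 = 1, z_2 = 4, d_2 = 1.5, h_2 = 3.5, x_3 = 1, y_3 = 6.5, z_3 = 5.5, h_3 = 2, x_4 = 3.5, y_4 = 6, z_4 = 5, h_4 = 2.5, x_5 = 7, y_5 = 5.5, z_5 = 2.5, r_5 = 1, x_6 = 0.5, y_6 = 1.5, z_6 = 0.5, w_6 = 2.5, h_6 = 1, x_7 = 4.5, y_7 = 4.5, z_7 = 5.5, w_7 = 2.5, h_7 = 2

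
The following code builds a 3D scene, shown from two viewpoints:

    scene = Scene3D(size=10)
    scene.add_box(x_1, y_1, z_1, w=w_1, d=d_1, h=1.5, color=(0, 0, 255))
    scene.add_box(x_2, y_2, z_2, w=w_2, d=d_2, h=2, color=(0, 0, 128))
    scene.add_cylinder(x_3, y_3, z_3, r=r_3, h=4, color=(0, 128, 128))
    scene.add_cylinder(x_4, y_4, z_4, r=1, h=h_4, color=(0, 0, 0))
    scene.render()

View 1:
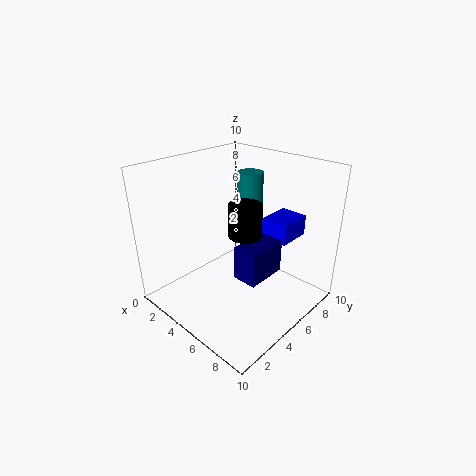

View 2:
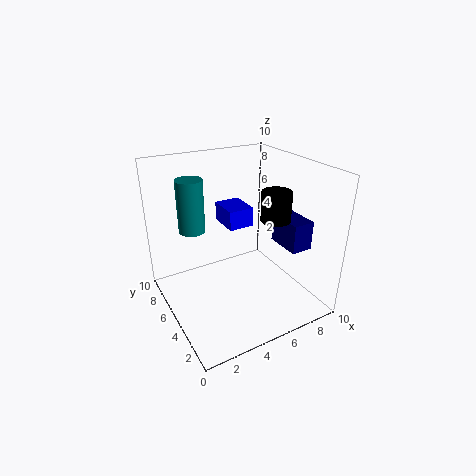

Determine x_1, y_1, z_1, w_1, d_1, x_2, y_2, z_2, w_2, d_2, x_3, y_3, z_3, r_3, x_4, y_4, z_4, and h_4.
x_1 = 5.5
y_1 = 7
z_1 = 4.5
w_1 = 2
d_1 = 2.5
x_2 = 7.5
y_2 = 2
z_2 = 4.5
w_2 = 1.5
d_2 = 2.5
x_3 = 3
y_3 = 8.5
z_3 = 4.5
r_3 = 1
x_4 = 7
y_4 = 3.5
z_4 = 6.5
h_4 = 2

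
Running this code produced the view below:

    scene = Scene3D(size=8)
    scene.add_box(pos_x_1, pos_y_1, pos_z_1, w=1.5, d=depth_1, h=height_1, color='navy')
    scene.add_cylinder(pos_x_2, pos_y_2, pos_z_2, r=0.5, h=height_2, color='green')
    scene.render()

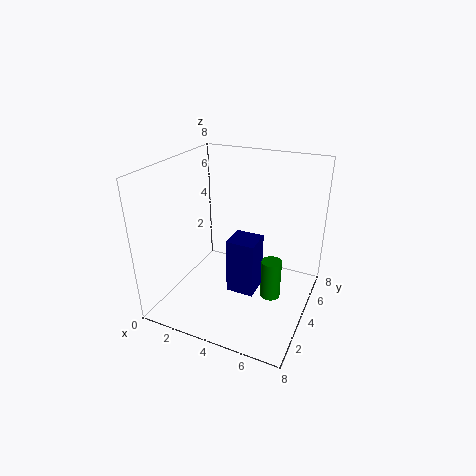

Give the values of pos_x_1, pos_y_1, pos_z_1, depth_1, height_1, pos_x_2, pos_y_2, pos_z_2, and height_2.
pos_x_1 = 4; pos_y_1 = 2.5; pos_z_1 = 1.5; depth_1 = 1.5; height_1 = 3; pos_x_2 = 6.5; pos_y_2 = 2.5; pos_z_2 = 2; height_2 = 2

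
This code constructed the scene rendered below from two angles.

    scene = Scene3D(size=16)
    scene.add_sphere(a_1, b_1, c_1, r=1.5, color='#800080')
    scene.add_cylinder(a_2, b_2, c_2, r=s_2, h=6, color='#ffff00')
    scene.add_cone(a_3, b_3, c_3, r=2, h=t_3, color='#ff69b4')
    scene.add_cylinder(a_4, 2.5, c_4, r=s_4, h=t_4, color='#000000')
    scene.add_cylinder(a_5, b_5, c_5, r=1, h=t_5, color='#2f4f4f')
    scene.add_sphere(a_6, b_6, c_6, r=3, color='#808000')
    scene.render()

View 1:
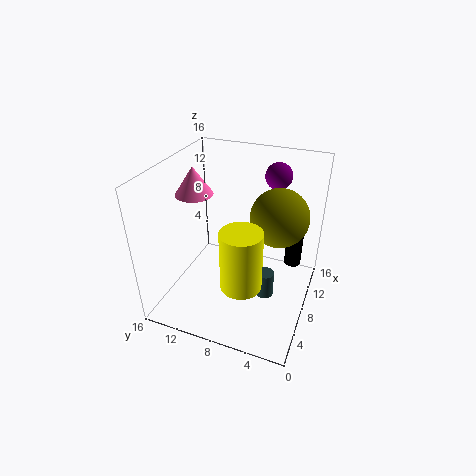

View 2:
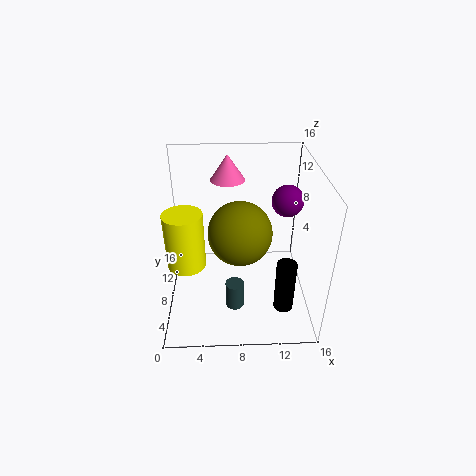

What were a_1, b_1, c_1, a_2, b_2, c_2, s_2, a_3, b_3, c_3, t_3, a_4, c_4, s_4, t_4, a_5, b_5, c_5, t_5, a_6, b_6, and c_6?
a_1 = 12.5
b_1 = 5
c_1 = 14
a_2 = 2.5
b_2 = 5.5
c_2 = 6.5
s_2 = 2
a_3 = 7
b_3 = 12.5
c_3 = 13
t_3 = 3
a_4 = 12.5
c_4 = 3
s_4 = 1
t_4 = 5.5
a_5 = 7.5
b_5 = 4.5
c_5 = 1.5
t_5 = 3
a_6 = 8
b_6 = 3.5
c_6 = 11.5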